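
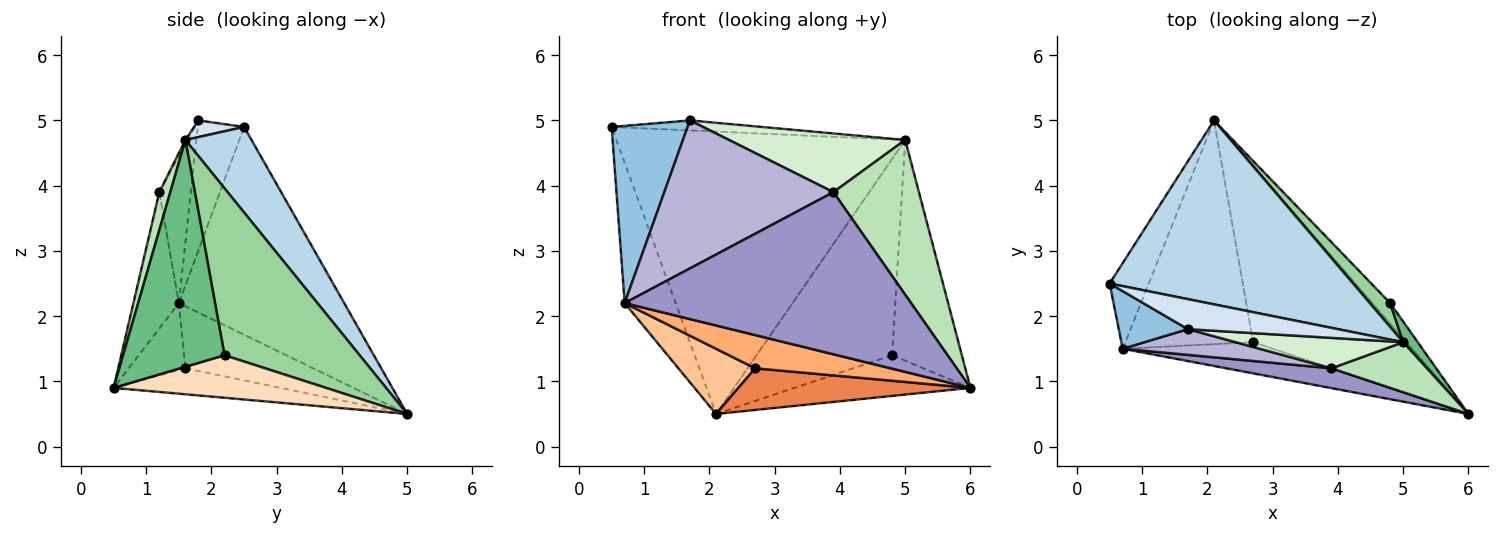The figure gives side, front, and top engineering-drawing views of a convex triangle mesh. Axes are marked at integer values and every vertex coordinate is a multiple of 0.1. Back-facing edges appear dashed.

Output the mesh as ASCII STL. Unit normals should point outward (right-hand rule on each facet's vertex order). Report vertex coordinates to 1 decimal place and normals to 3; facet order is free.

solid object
 facet normal -0.940 0.290 -0.177
  outer loop
   vertex 0.7 1.5 2.2
   vertex 0.5 2.5 4.9
   vertex 2.1 5.0 0.5
  endloop
 endfacet
 facet normal -0.502 -0.822 0.267
  outer loop
   vertex 0.7 1.5 2.2
   vertex 1.7 1.8 5.0
   vertex 0.5 2.5 4.9
  endloop
 endfacet
 facet normal 0.188 0.823 0.536
  outer loop
   vertex 5.0 1.6 4.7
   vertex 2.1 5.0 0.5
   vertex 0.5 2.5 4.9
  endloop
 endfacet
 facet normal 0.105 0.314 0.943
  outer loop
   vertex 5.0 1.6 4.7
   vertex 0.5 2.5 4.9
   vertex 1.7 1.8 5.0
  endloop
 endfacet
 facet normal -0.163 -0.226 -0.960
  outer loop
   vertex 2.7 1.6 1.2
   vertex 2.1 5.0 0.5
   vertex 6.0 0.5 0.9
  endloop
 endfacet
 facet normal -0.292 -0.698 -0.654
  outer loop
   vertex 2.7 1.6 1.2
   vertex 6.0 0.5 0.9
   vertex 0.7 1.5 2.2
  endloop
 endfacet
 facet normal -0.422 -0.254 -0.870
  outer loop
   vertex 2.7 1.6 1.2
   vertex 0.7 1.5 2.2
   vertex 2.1 5.0 0.5
  endloop
 endfacet
 facet normal 0.732 0.607 -0.307
  outer loop
   vertex 4.8 2.2 1.4
   vertex 6.0 0.5 0.9
   vertex 2.1 5.0 0.5
  endloop
 endfacet
 facet normal 0.823 0.565 0.053
  outer loop
   vertex 4.8 2.2 1.4
   vertex 5.0 1.6 4.7
   vertex 6.0 0.5 0.9
  endloop
 endfacet
 facet normal 0.703 0.706 0.086
  outer loop
   vertex 4.8 2.2 1.4
   vertex 2.1 5.0 0.5
   vertex 5.0 1.6 4.7
  endloop
 endfacet
 facet normal 0.121 -0.944 0.305
  outer loop
   vertex 3.9 1.2 3.9
   vertex 6.0 0.5 0.9
   vertex 5.0 1.6 4.7
  endloop
 endfacet
 facet normal -0.012 -0.888 0.460
  outer loop
   vertex 3.9 1.2 3.9
   vertex 5.0 1.6 4.7
   vertex 1.7 1.8 5.0
  endloop
 endfacet
 facet normal -0.156 -0.981 0.120
  outer loop
   vertex 3.9 1.2 3.9
   vertex 0.7 1.5 2.2
   vertex 6.0 0.5 0.9
  endloop
 endfacet
 facet normal -0.180 -0.969 0.168
  outer loop
   vertex 3.9 1.2 3.9
   vertex 1.7 1.8 5.0
   vertex 0.7 1.5 2.2
  endloop
 endfacet
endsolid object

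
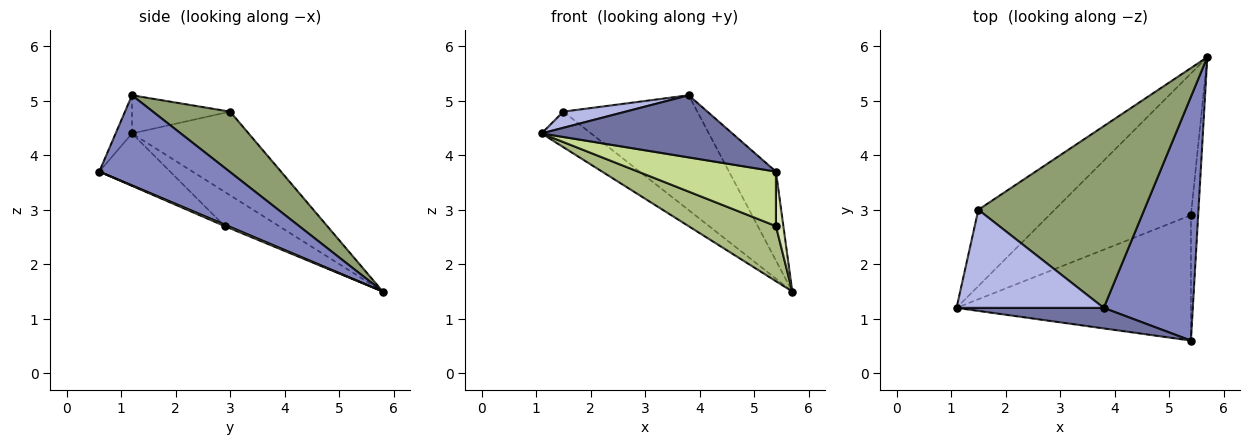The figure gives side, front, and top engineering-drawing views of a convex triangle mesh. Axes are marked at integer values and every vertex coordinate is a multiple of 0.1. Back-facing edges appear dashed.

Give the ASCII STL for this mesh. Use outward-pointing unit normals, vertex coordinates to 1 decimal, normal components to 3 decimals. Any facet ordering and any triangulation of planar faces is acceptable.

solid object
 facet normal -0.081 -0.946 0.313
  outer loop
   vertex 3.8 1.2 5.1
   vertex 1.1 1.2 4.4
   vertex 5.4 0.6 3.7
  endloop
 endfacet
 facet normal 0.689 0.248 0.681
  outer loop
   vertex 3.8 1.2 5.1
   vertex 5.4 0.6 3.7
   vertex 5.7 5.8 1.5
  endloop
 endfacet
 facet normal -0.705 0.300 -0.643
  outer loop
   vertex 1.5 3.0 4.8
   vertex 5.7 5.8 1.5
   vertex 1.1 1.2 4.4
  endloop
 endfacet
 facet normal -0.248 -0.157 0.956
  outer loop
   vertex 1.5 3.0 4.8
   vertex 1.1 1.2 4.4
   vertex 3.8 1.2 5.1
  endloop
 endfacet
 facet normal 0.294 0.511 0.808
  outer loop
   vertex 1.5 3.0 4.8
   vertex 3.8 1.2 5.1
   vertex 5.7 5.8 1.5
  endloop
 endfacet
 facet normal -0.220 -0.354 -0.909
  outer loop
   vertex 5.4 2.9 2.7
   vertex 1.1 1.2 4.4
   vertex 5.7 5.8 1.5
  endloop
 endfacet
 facet normal -0.201 -0.391 -0.898
  outer loop
   vertex 5.4 2.9 2.7
   vertex 5.4 0.6 3.7
   vertex 1.1 1.2 4.4
  endloop
 endfacet
 facet normal 0.183 -0.392 -0.902
  outer loop
   vertex 5.4 2.9 2.7
   vertex 5.7 5.8 1.5
   vertex 5.4 0.6 3.7
  endloop
 endfacet
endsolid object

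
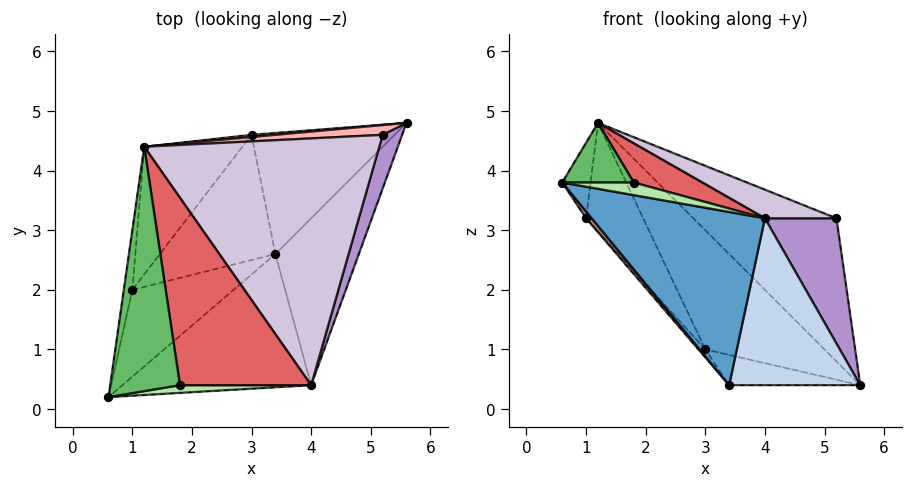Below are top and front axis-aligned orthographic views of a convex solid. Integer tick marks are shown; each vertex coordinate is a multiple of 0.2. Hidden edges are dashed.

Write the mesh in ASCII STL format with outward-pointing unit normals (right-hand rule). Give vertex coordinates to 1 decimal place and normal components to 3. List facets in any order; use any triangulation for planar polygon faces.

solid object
 facet normal -0.061 -0.791 -0.609
  outer loop
   vertex 4.0 0.4 3.2
   vertex 0.6 0.2 3.8
   vertex 3.4 2.6 0.4
  endloop
 endfacet
 facet normal 0.577 -0.577 -0.577
  outer loop
   vertex 4.0 0.4 3.2
   vertex 3.4 2.6 0.4
   vertex 5.6 4.8 0.4
  endloop
 endfacet
 facet normal -0.073 0.997 0.018
  outer loop
   vertex 3.0 4.6 1.0
   vertex 1.2 4.4 4.8
   vertex 5.6 4.8 0.4
  endloop
 endfacet
 facet normal -0.236 0.236 -0.943
  outer loop
   vertex 3.0 4.6 1.0
   vertex 5.6 4.8 0.4
   vertex 3.4 2.6 0.4
  endloop
 endfacet
 facet normal 0.039 -0.237 0.971
  outer loop
   vertex 1.8 0.4 3.8
   vertex 1.2 4.4 4.8
   vertex 0.6 0.2 3.8
  endloop
 endfacet
 facet normal 0.141 -0.845 0.516
  outer loop
   vertex 1.8 0.4 3.8
   vertex 0.6 0.2 3.8
   vertex 4.0 0.4 3.2
  endloop
 endfacet
 facet normal 0.258 -0.198 0.946
  outer loop
   vertex 1.8 0.4 3.8
   vertex 4.0 0.4 3.2
   vertex 1.2 4.4 4.8
  endloop
 endfacet
 facet normal -0.023 0.997 0.068
  outer loop
   vertex 5.2 4.6 3.2
   vertex 5.6 4.8 0.4
   vertex 1.2 4.4 4.8
  endloop
 endfacet
 facet normal 0.955 -0.273 0.117
  outer loop
   vertex 5.2 4.6 3.2
   vertex 4.0 0.4 3.2
   vertex 5.6 4.8 0.4
  endloop
 endfacet
 facet normal 0.374 -0.107 0.921
  outer loop
   vertex 5.2 4.6 3.2
   vertex 1.2 4.4 4.8
   vertex 4.0 0.4 3.2
  endloop
 endfacet
 facet normal -0.753 -0.051 -0.656
  outer loop
   vertex 1.0 2.0 3.2
   vertex 3.4 2.6 0.4
   vertex 0.6 0.2 3.8
  endloop
 endfacet
 facet normal -0.763 0.041 -0.645
  outer loop
   vertex 1.0 2.0 3.2
   vertex 3.0 4.6 1.0
   vertex 3.4 2.6 0.4
  endloop
 endfacet
 facet normal -0.976 0.172 -0.136
  outer loop
   vertex 1.0 2.0 3.2
   vertex 0.6 0.2 3.8
   vertex 1.2 4.4 4.8
  endloop
 endfacet
 facet normal -0.859 0.331 -0.390
  outer loop
   vertex 1.0 2.0 3.2
   vertex 1.2 4.4 4.8
   vertex 3.0 4.6 1.0
  endloop
 endfacet
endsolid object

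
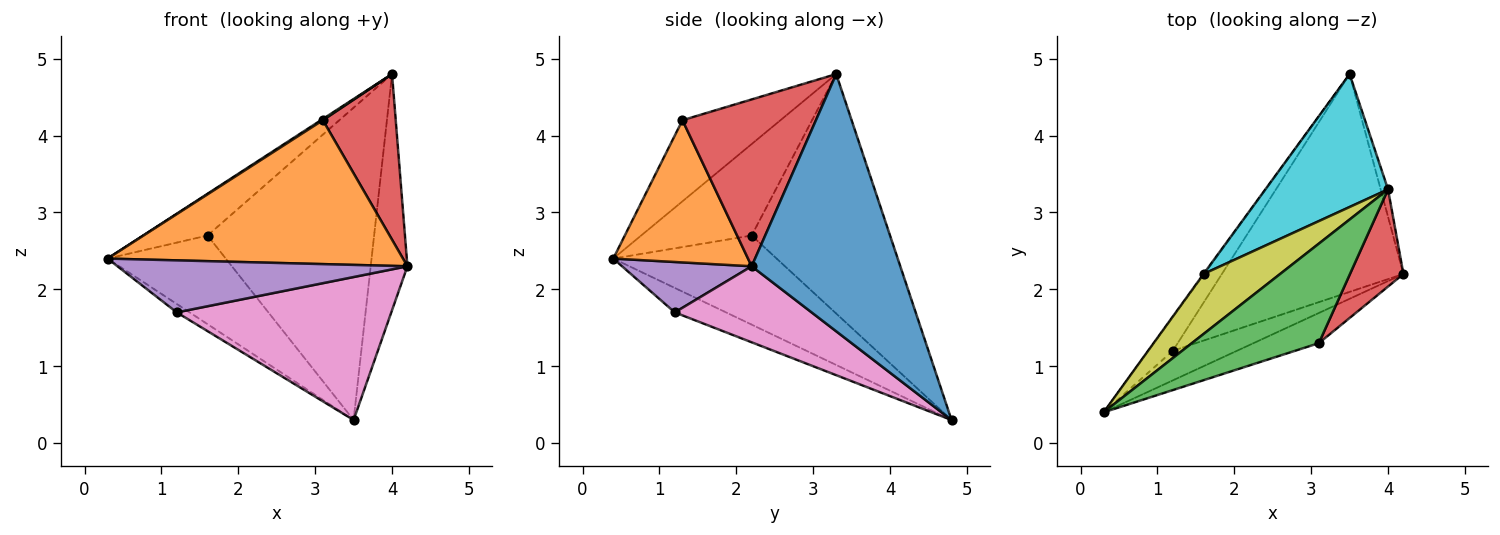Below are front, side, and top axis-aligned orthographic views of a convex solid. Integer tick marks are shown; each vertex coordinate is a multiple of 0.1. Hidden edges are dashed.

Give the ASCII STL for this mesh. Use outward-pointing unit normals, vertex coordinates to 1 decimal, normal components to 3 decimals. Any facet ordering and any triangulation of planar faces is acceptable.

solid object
 facet normal 0.970 0.240 -0.028
  outer loop
   vertex 4.0 3.3 4.8
   vertex 4.2 2.2 2.3
   vertex 3.5 4.8 0.3
  endloop
 endfacet
 facet normal 0.408 -0.894 -0.187
  outer loop
   vertex 3.1 1.3 4.2
   vertex 0.3 0.4 2.4
   vertex 4.2 2.2 2.3
  endloop
 endfacet
 facet normal -0.538 -0.011 0.843
  outer loop
   vertex 3.1 1.3 4.2
   vertex 4.0 3.3 4.8
   vertex 0.3 0.4 2.4
  endloop
 endfacet
 facet normal 0.845 -0.461 0.271
  outer loop
   vertex 3.1 1.3 4.2
   vertex 4.2 2.2 2.3
   vertex 4.0 3.3 4.8
  endloop
 endfacet
 facet normal 0.362 -0.810 -0.460
  outer loop
   vertex 1.2 1.2 1.7
   vertex 4.2 2.2 2.3
   vertex 0.3 0.4 2.4
  endloop
 endfacet
 facet normal -0.696 0.174 -0.696
  outer loop
   vertex 1.2 1.2 1.7
   vertex 0.3 0.4 2.4
   vertex 3.5 4.8 0.3
  endloop
 endfacet
 facet normal 0.330 -0.518 -0.789
  outer loop
   vertex 1.2 1.2 1.7
   vertex 3.5 4.8 0.3
   vertex 4.2 2.2 2.3
  endloop
 endfacet
 facet normal -0.810 0.586 -0.006
  outer loop
   vertex 1.6 2.2 2.7
   vertex 3.5 4.8 0.3
   vertex 0.3 0.4 2.4
  endloop
 endfacet
 facet normal -0.700 0.408 0.586
  outer loop
   vertex 1.6 2.2 2.7
   vertex 0.3 0.4 2.4
   vertex 4.0 3.3 4.8
  endloop
 endfacet
 facet normal -0.607 0.731 0.311
  outer loop
   vertex 1.6 2.2 2.7
   vertex 4.0 3.3 4.8
   vertex 3.5 4.8 0.3
  endloop
 endfacet
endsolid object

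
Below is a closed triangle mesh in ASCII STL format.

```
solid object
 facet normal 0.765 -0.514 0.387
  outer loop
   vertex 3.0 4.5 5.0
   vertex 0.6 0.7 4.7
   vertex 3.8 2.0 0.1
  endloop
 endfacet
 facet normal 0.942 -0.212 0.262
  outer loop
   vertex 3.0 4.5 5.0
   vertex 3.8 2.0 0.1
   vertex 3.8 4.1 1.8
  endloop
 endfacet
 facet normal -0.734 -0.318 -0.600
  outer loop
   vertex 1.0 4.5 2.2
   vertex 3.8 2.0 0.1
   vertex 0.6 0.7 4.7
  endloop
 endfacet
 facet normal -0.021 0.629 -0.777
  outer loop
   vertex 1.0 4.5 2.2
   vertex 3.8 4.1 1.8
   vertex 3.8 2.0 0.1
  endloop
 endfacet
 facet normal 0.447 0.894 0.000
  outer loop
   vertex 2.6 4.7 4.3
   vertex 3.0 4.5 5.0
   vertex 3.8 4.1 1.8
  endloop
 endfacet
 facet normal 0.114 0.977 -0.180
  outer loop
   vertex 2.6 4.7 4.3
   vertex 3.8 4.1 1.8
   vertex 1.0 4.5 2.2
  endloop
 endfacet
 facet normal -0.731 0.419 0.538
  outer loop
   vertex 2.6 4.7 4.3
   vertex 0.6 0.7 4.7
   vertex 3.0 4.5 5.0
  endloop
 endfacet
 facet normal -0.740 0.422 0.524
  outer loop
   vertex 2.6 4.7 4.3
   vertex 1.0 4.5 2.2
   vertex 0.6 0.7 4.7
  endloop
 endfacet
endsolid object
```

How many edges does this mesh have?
12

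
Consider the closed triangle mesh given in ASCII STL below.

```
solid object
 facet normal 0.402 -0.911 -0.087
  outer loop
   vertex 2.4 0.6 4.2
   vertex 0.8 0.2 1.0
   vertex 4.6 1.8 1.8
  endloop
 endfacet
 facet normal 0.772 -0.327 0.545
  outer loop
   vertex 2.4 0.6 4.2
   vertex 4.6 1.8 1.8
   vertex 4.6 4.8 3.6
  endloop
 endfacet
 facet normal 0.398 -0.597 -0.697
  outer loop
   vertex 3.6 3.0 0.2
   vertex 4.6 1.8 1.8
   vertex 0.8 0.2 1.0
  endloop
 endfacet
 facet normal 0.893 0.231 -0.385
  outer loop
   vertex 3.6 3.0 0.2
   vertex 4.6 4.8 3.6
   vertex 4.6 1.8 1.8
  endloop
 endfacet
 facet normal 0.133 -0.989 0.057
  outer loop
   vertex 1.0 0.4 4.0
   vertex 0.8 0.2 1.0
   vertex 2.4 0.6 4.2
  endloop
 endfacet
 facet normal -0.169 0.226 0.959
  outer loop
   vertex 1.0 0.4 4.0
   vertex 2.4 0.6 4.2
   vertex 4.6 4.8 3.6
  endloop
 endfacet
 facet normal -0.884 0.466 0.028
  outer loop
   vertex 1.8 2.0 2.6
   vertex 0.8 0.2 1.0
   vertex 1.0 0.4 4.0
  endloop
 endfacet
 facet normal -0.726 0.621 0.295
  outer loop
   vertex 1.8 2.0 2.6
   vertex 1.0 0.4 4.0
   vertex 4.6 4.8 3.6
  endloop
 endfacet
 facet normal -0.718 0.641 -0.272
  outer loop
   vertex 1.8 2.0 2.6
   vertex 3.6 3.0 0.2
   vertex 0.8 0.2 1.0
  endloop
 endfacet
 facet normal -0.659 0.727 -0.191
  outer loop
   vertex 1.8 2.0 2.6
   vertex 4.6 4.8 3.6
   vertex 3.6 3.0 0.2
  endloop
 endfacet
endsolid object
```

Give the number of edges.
15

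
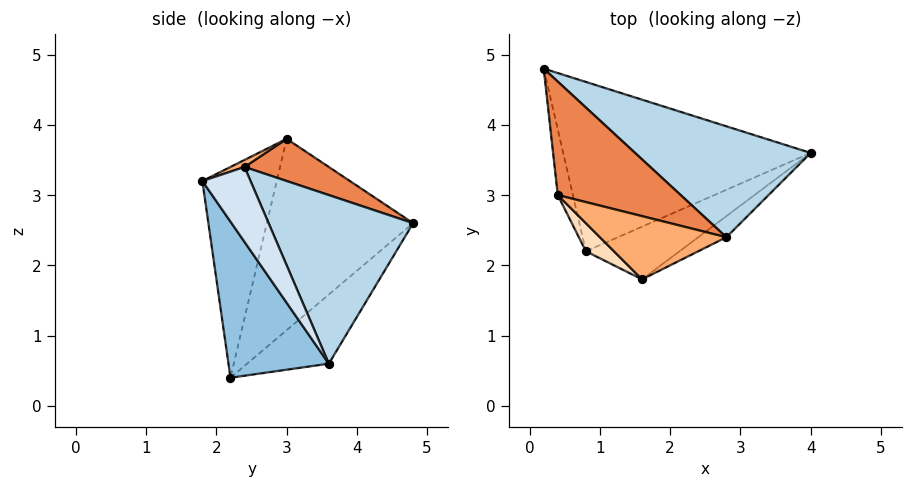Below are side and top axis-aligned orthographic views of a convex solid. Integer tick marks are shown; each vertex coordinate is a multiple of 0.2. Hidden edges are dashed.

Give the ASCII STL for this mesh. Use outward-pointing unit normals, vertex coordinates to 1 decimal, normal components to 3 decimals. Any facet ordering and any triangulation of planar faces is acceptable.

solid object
 facet normal -0.215 0.601 -0.769
  outer loop
   vertex 0.8 2.2 0.4
   vertex 0.2 4.8 2.6
   vertex 4.0 3.6 0.6
  endloop
 endfacet
 facet normal 0.402 -0.884 -0.241
  outer loop
   vertex 0.8 2.2 0.4
   vertex 4.0 3.6 0.6
   vertex 1.6 1.8 3.2
  endloop
 endfacet
 facet normal 0.492 0.704 0.512
  outer loop
   vertex 2.8 2.4 3.4
   vertex 4.0 3.6 0.6
   vertex 0.2 4.8 2.6
  endloop
 endfacet
 facet normal 0.463 -0.869 -0.174
  outer loop
   vertex 2.8 2.4 3.4
   vertex 1.6 1.8 3.2
   vertex 4.0 3.6 0.6
  endloop
 endfacet
 facet normal 0.270 0.555 0.787
  outer loop
   vertex 0.4 3.0 3.8
   vertex 2.8 2.4 3.4
   vertex 0.2 4.8 2.6
  endloop
 endfacet
 facet normal 0.051 -0.406 0.913
  outer loop
   vertex 0.4 3.0 3.8
   vertex 1.6 1.8 3.2
   vertex 2.8 2.4 3.4
  endloop
 endfacet
 facet normal -0.984 -0.161 -0.078
  outer loop
   vertex 0.4 3.0 3.8
   vertex 0.2 4.8 2.6
   vertex 0.8 2.2 0.4
  endloop
 endfacet
 facet normal -0.681 -0.727 0.091
  outer loop
   vertex 0.4 3.0 3.8
   vertex 0.8 2.2 0.4
   vertex 1.6 1.8 3.2
  endloop
 endfacet
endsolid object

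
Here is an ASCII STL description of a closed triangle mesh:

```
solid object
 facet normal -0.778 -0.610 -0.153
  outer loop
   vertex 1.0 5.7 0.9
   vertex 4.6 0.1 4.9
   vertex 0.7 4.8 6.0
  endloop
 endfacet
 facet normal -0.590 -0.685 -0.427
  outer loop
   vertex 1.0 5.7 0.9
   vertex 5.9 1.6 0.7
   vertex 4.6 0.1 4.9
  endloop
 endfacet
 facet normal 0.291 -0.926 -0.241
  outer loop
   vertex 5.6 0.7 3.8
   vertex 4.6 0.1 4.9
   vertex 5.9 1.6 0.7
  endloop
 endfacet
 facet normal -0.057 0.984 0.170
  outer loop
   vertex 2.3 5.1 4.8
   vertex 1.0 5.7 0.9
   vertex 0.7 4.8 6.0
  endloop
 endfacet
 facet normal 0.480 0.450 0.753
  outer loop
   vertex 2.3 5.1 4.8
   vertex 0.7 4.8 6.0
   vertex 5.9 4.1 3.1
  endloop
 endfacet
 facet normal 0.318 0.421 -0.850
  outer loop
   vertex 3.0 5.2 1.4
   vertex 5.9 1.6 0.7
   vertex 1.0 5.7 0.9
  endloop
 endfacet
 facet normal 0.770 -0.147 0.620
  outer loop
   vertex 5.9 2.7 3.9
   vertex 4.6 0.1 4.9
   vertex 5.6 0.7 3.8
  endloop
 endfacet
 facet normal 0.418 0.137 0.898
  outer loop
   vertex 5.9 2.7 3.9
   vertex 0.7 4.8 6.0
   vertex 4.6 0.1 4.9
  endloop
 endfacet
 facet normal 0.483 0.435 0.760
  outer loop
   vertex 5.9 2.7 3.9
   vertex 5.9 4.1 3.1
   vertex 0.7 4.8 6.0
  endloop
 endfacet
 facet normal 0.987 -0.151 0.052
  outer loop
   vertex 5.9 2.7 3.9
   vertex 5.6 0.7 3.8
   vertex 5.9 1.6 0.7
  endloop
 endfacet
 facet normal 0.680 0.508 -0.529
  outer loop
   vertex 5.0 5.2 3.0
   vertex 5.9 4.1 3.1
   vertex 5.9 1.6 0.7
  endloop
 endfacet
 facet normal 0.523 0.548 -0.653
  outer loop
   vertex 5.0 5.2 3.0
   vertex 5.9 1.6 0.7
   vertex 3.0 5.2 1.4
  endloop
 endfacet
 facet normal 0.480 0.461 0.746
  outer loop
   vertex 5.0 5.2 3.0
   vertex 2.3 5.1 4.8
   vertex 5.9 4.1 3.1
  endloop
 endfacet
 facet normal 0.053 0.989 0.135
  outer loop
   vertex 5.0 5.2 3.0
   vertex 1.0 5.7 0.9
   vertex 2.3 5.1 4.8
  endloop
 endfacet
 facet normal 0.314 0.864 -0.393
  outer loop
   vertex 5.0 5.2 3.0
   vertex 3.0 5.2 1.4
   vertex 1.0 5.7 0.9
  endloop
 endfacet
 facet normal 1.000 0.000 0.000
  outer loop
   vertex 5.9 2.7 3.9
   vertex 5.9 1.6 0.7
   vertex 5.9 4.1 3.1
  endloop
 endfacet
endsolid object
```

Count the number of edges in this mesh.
24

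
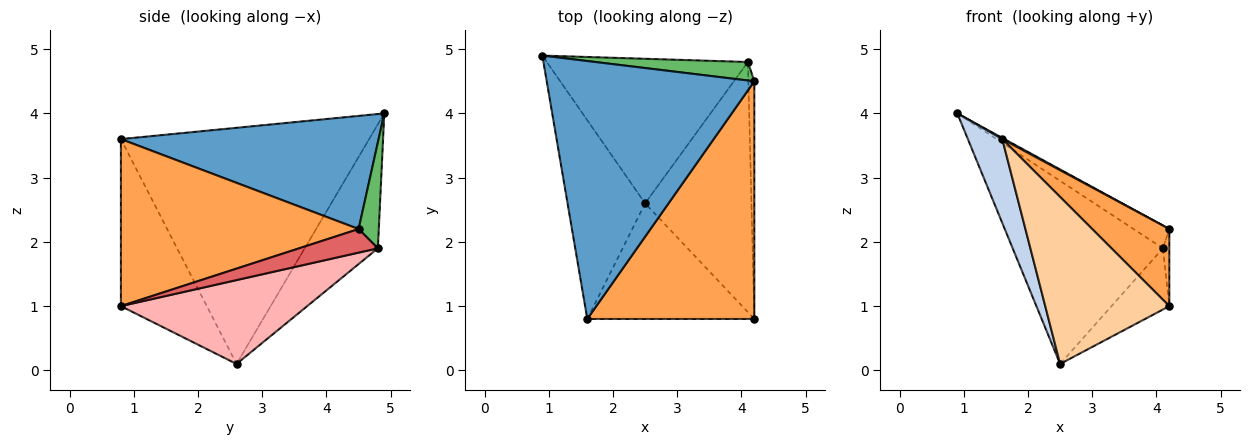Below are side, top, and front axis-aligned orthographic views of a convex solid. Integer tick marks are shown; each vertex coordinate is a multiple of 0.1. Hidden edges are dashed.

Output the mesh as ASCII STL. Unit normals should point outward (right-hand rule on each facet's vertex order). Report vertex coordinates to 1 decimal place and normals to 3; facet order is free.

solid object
 facet normal 0.478 -0.004 0.878
  outer loop
   vertex 1.6 0.8 3.6
   vertex 4.2 4.5 2.2
   vertex 0.9 4.9 4.0
  endloop
 endfacet
 facet normal -0.942 -0.131 -0.309
  outer loop
   vertex 2.5 2.6 0.1
   vertex 1.6 0.8 3.6
   vertex 0.9 4.9 4.0
  endloop
 endfacet
 facet normal 0.689 -0.224 0.689
  outer loop
   vertex 4.2 0.8 1.0
   vertex 4.2 4.5 2.2
   vertex 1.6 0.8 3.6
  endloop
 endfacet
 facet normal -0.495 -0.715 -0.495
  outer loop
   vertex 4.2 0.8 1.0
   vertex 1.6 0.8 3.6
   vertex 2.5 2.6 0.1
  endloop
 endfacet
 facet normal 0.401 0.711 0.577
  outer loop
   vertex 4.1 4.8 1.9
   vertex 0.9 4.9 4.0
   vertex 4.2 4.5 2.2
  endloop
 endfacet
 facet normal -0.357 0.733 -0.579
  outer loop
   vertex 4.1 4.8 1.9
   vertex 2.5 2.6 0.1
   vertex 0.9 4.9 4.0
  endloop
 endfacet
 facet normal 0.967 0.079 -0.243
  outer loop
   vertex 4.1 4.8 1.9
   vertex 4.2 4.5 2.2
   vertex 4.2 0.8 1.0
  endloop
 endfacet
 facet normal 0.608 0.189 -0.771
  outer loop
   vertex 4.1 4.8 1.9
   vertex 4.2 0.8 1.0
   vertex 2.5 2.6 0.1
  endloop
 endfacet
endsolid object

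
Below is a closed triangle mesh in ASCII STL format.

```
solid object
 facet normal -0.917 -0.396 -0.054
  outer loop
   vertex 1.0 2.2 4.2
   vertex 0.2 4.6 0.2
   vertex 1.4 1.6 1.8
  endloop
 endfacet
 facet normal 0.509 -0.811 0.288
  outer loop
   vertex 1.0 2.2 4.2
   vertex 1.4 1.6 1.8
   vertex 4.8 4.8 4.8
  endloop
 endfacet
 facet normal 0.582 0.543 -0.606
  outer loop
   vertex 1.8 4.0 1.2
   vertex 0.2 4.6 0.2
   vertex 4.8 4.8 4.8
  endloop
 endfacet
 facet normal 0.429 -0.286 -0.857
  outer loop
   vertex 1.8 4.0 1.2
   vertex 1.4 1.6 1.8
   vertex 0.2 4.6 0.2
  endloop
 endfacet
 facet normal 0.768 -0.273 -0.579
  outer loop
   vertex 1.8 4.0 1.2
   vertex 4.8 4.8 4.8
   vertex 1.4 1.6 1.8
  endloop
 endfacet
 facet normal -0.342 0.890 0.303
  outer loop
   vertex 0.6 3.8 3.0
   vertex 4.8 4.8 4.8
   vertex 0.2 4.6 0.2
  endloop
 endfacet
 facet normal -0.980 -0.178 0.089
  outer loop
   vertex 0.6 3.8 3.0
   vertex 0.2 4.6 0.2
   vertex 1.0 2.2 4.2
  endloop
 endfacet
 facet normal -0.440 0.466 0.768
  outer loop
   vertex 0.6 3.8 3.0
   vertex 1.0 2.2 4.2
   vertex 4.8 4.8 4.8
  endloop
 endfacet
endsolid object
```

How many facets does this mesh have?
8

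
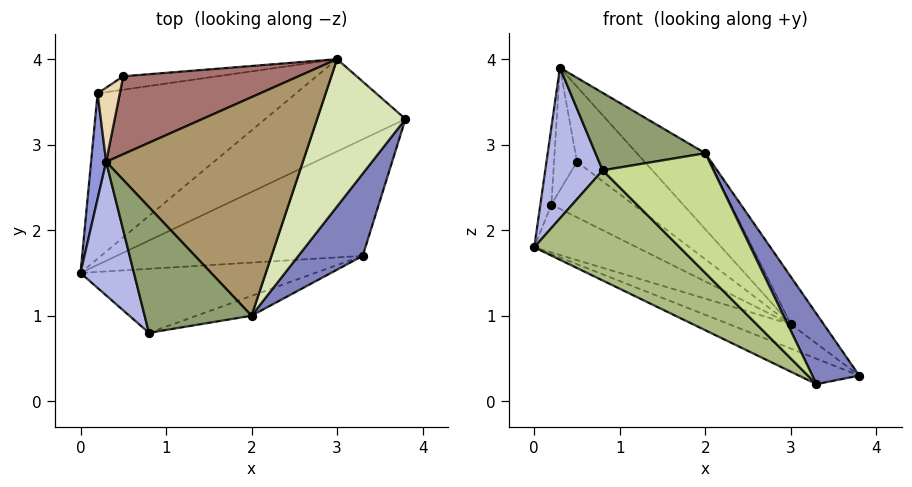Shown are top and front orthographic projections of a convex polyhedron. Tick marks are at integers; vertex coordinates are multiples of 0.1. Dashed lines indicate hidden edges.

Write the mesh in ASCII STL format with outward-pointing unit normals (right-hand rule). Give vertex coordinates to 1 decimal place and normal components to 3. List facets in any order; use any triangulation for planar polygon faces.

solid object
 facet normal -0.438 0.192 -0.879
  outer loop
   vertex 3.3 1.7 0.2
   vertex 0.0 1.5 1.8
   vertex 3.8 3.3 0.3
  endloop
 endfacet
 facet normal 0.888 -0.299 0.350
  outer loop
   vertex 2.0 1.0 2.9
   vertex 3.3 1.7 0.2
   vertex 3.8 3.3 0.3
  endloop
 endfacet
 facet normal -0.993 0.071 0.098
  outer loop
   vertex 0.2 3.6 2.3
   vertex 0.0 1.5 1.8
   vertex 0.3 2.8 3.9
  endloop
 endfacet
 facet normal -0.814 -0.435 0.385
  outer loop
   vertex 0.8 0.8 2.7
   vertex 0.3 2.8 3.9
   vertex 0.0 1.5 1.8
  endloop
 endfacet
 facet normal -0.054 -0.524 0.850
  outer loop
   vertex 0.8 0.8 2.7
   vertex 2.0 1.0 2.9
   vertex 0.3 2.8 3.9
  endloop
 endfacet
 facet normal -0.188 -0.849 -0.494
  outer loop
   vertex 0.8 0.8 2.7
   vertex 0.0 1.5 1.8
   vertex 3.3 1.7 0.2
  endloop
 endfacet
 facet normal 0.188 -0.969 -0.161
  outer loop
   vertex 0.8 0.8 2.7
   vertex 3.3 1.7 0.2
   vertex 2.0 1.0 2.9
  endloop
 endfacet
 facet normal 0.701 0.219 0.679
  outer loop
   vertex 3.0 4.0 0.9
   vertex 2.0 1.0 2.9
   vertex 3.8 3.3 0.3
  endloop
 endfacet
 facet normal 0.670 0.244 0.701
  outer loop
   vertex 3.0 4.0 0.9
   vertex 0.3 2.8 3.9
   vertex 2.0 1.0 2.9
  endloop
 endfacet
 facet normal -0.449 0.228 -0.864
  outer loop
   vertex 3.0 4.0 0.9
   vertex 3.8 3.3 0.3
   vertex 0.0 1.5 1.8
  endloop
 endfacet
 facet normal -0.461 0.247 -0.852
  outer loop
   vertex 3.0 4.0 0.9
   vertex 0.0 1.5 1.8
   vertex 0.2 3.6 2.3
  endloop
 endfacet
 facet normal -0.820 0.490 0.296
  outer loop
   vertex 0.5 3.8 2.8
   vertex 0.2 3.6 2.3
   vertex 0.3 2.8 3.9
  endloop
 endfacet
 facet normal 0.441 0.623 0.646
  outer loop
   vertex 0.5 3.8 2.8
   vertex 0.3 2.8 3.9
   vertex 3.0 4.0 0.9
  endloop
 endfacet
 facet normal -0.248 0.942 -0.228
  outer loop
   vertex 0.5 3.8 2.8
   vertex 3.0 4.0 0.9
   vertex 0.2 3.6 2.3
  endloop
 endfacet
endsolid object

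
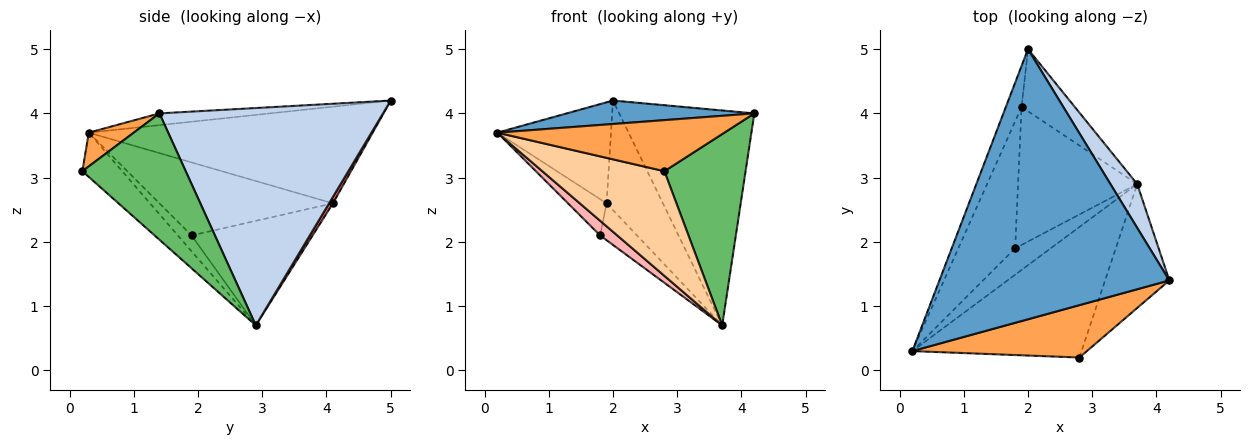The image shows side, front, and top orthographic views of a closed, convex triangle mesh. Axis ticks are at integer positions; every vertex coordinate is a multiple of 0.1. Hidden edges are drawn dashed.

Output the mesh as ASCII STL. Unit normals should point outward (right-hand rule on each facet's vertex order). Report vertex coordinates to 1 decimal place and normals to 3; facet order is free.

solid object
 facet normal -0.051 -0.086 0.995
  outer loop
   vertex 2.0 5.0 4.2
   vertex 0.2 0.3 3.7
   vertex 4.2 1.4 4.0
  endloop
 endfacet
 facet normal 0.851 0.514 0.105
  outer loop
   vertex 3.7 2.9 0.7
   vertex 2.0 5.0 4.2
   vertex 4.2 1.4 4.0
  endloop
 endfacet
 facet normal 0.137 -0.692 0.709
  outer loop
   vertex 2.8 0.2 3.1
   vertex 4.2 1.4 4.0
   vertex 0.2 0.3 3.7
  endloop
 endfacet
 facet normal -0.200 -0.613 -0.764
  outer loop
   vertex 2.8 0.2 3.1
   vertex 0.2 0.3 3.7
   vertex 3.7 2.9 0.7
  endloop
 endfacet
 facet normal 0.730 -0.573 -0.371
  outer loop
   vertex 2.8 0.2 3.1
   vertex 3.7 2.9 0.7
   vertex 4.2 1.4 4.0
  endloop
 endfacet
 facet normal -0.918 0.367 -0.149
  outer loop
   vertex 1.9 4.1 2.6
   vertex 0.2 0.3 3.7
   vertex 2.0 5.0 4.2
  endloop
 endfacet
 facet normal 0.059 0.868 -0.492
  outer loop
   vertex 1.9 4.1 2.6
   vertex 2.0 5.0 4.2
   vertex 3.7 2.9 0.7
  endloop
 endfacet
 facet normal -0.362 -0.453 -0.815
  outer loop
   vertex 1.8 1.9 2.1
   vertex 3.7 2.9 0.7
   vertex 0.2 0.3 3.7
  endloop
 endfacet
 facet normal -0.777 0.173 -0.605
  outer loop
   vertex 1.8 1.9 2.1
   vertex 0.2 0.3 3.7
   vertex 1.9 4.1 2.6
  endloop
 endfacet
 facet normal -0.647 0.197 -0.737
  outer loop
   vertex 1.8 1.9 2.1
   vertex 1.9 4.1 2.6
   vertex 3.7 2.9 0.7
  endloop
 endfacet
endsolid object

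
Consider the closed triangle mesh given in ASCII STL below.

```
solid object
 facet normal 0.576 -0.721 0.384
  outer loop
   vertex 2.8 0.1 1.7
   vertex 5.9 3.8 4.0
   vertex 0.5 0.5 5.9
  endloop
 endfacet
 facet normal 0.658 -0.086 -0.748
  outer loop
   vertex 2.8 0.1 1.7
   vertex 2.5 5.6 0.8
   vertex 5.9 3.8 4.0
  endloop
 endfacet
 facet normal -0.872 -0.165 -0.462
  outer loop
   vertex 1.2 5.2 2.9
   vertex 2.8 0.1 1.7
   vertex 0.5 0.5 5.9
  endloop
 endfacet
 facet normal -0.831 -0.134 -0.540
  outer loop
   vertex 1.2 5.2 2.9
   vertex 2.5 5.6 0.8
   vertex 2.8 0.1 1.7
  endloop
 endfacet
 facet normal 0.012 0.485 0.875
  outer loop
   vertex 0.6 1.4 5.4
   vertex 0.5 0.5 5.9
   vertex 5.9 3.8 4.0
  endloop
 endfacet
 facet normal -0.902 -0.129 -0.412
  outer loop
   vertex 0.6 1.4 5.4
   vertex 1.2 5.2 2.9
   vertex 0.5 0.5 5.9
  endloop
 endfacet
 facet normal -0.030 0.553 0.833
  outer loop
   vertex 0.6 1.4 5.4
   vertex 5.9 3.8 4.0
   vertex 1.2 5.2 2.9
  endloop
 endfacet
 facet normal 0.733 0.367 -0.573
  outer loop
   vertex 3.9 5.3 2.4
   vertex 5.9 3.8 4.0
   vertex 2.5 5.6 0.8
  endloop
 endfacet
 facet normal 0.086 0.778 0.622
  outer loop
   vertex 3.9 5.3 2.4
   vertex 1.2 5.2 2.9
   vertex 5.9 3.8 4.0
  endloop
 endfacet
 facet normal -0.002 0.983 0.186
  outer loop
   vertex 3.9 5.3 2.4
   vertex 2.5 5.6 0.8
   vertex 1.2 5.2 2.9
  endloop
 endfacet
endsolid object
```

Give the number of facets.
10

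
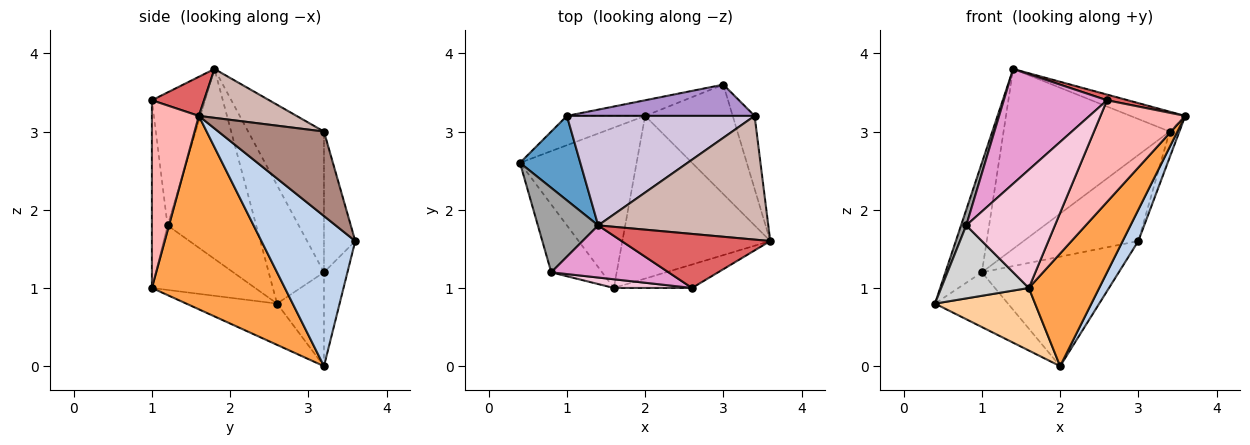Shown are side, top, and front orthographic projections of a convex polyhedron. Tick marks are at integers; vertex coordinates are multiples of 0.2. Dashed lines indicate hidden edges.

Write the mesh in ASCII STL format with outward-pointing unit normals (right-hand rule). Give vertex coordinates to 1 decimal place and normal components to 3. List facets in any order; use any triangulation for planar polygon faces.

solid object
 facet normal -0.768 0.507 0.391
  outer loop
   vertex 1.0 3.2 1.2
   vertex 0.4 2.6 0.8
   vertex 1.4 1.8 3.8
  endloop
 endfacet
 facet normal 0.855 -0.142 -0.499
  outer loop
   vertex 2.0 3.2 0.0
   vertex 3.0 3.6 1.6
   vertex 3.6 1.6 3.2
  endloop
 endfacet
 facet normal 0.732 -0.388 -0.560
  outer loop
   vertex 2.0 3.2 0.0
   vertex 3.6 1.6 3.2
   vertex 1.6 1.0 1.0
  endloop
 endfacet
 facet normal -0.313 -0.345 -0.885
  outer loop
   vertex 2.0 3.2 0.0
   vertex 1.6 1.0 1.0
   vertex 0.4 2.6 0.8
  endloop
 endfacet
 facet normal -0.493 0.767 -0.411
  outer loop
   vertex 2.0 3.2 0.0
   vertex 0.4 2.6 0.8
   vertex 1.0 3.2 1.2
  endloop
 endfacet
 facet normal -0.167 0.976 -0.139
  outer loop
   vertex 2.0 3.2 0.0
   vertex 1.0 3.2 1.2
   vertex 3.0 3.6 1.6
  endloop
 endfacet
 facet normal 0.253 -0.101 0.962
  outer loop
   vertex 2.6 1.0 3.4
   vertex 3.6 1.6 3.2
   vertex 1.4 1.8 3.8
  endloop
 endfacet
 facet normal 0.475 -0.857 -0.198
  outer loop
   vertex 2.6 1.0 3.4
   vertex 1.6 1.0 1.0
   vertex 3.6 1.6 3.2
  endloop
 endfacet
 facet normal -0.248 0.910 0.331
  outer loop
   vertex 3.4 3.2 3.0
   vertex 3.0 3.6 1.6
   vertex 1.0 3.2 1.2
  endloop
 endfacet
 facet normal -0.363 0.796 0.484
  outer loop
   vertex 3.4 3.2 3.0
   vertex 1.0 3.2 1.2
   vertex 1.4 1.8 3.8
  endloop
 endfacet
 facet normal 0.964 0.089 -0.250
  outer loop
   vertex 3.4 3.2 3.0
   vertex 3.6 1.6 3.2
   vertex 3.0 3.6 1.6
  endloop
 endfacet
 facet normal 0.273 0.153 0.950
  outer loop
   vertex 3.4 3.2 3.0
   vertex 1.4 1.8 3.8
   vertex 3.6 1.6 3.2
  endloop
 endfacet
 facet normal -0.425 -0.824 0.375
  outer loop
   vertex 0.8 1.2 1.8
   vertex 2.6 1.0 3.4
   vertex 1.4 1.8 3.8
  endloop
 endfacet
 facet normal -0.173 -0.982 0.072
  outer loop
   vertex 0.8 1.2 1.8
   vertex 1.6 1.0 1.0
   vertex 2.6 1.0 3.4
  endloop
 endfacet
 facet normal -0.952 -0.056 0.302
  outer loop
   vertex 0.8 1.2 1.8
   vertex 1.4 1.8 3.8
   vertex 0.4 2.6 0.8
  endloop
 endfacet
 facet normal -0.654 -0.555 -0.515
  outer loop
   vertex 0.8 1.2 1.8
   vertex 0.4 2.6 0.8
   vertex 1.6 1.0 1.0
  endloop
 endfacet
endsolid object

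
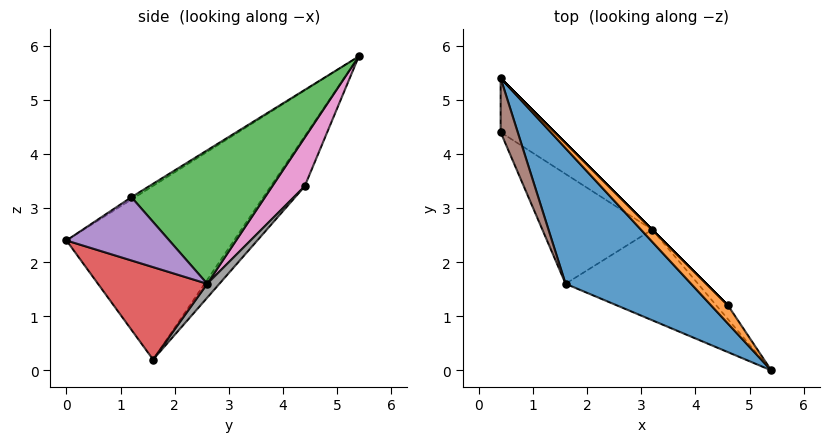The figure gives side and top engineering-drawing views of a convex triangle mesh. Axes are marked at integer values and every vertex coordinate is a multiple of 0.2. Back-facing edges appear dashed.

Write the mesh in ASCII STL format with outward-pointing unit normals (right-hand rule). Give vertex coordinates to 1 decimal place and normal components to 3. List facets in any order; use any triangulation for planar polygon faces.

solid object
 facet normal -0.540 -0.746 0.390
  outer loop
   vertex 1.6 1.6 0.2
   vertex 5.4 0.0 2.4
   vertex 0.4 5.4 5.8
  endloop
 endfacet
 facet normal -0.113 -0.602 0.790
  outer loop
   vertex 4.6 1.2 3.2
   vertex 0.4 5.4 5.8
   vertex 5.4 0.0 2.4
  endloop
 endfacet
 facet normal 0.707 0.707 0.000
  outer loop
   vertex 3.2 2.6 1.6
   vertex 0.4 5.4 5.8
   vertex 4.6 1.2 3.2
  endloop
 endfacet
 facet normal 0.558 0.226 -0.799
  outer loop
   vertex 3.2 2.6 1.6
   vertex 5.4 0.0 2.4
   vertex 1.6 1.6 0.2
  endloop
 endfacet
 facet normal 0.777 0.613 -0.143
  outer loop
   vertex 3.2 2.6 1.6
   vertex 4.6 1.2 3.2
   vertex 5.4 0.0 2.4
  endloop
 endfacet
 facet normal -0.748 -0.612 0.255
  outer loop
   vertex 0.4 4.4 3.4
   vertex 1.6 1.6 0.2
   vertex 0.4 5.4 5.8
  endloop
 endfacet
 facet normal 0.327 0.872 -0.363
  outer loop
   vertex 0.4 4.4 3.4
   vertex 0.4 5.4 5.8
   vertex 3.2 2.6 1.6
  endloop
 endfacet
 facet normal 0.081 0.765 -0.639
  outer loop
   vertex 0.4 4.4 3.4
   vertex 3.2 2.6 1.6
   vertex 1.6 1.6 0.2
  endloop
 endfacet
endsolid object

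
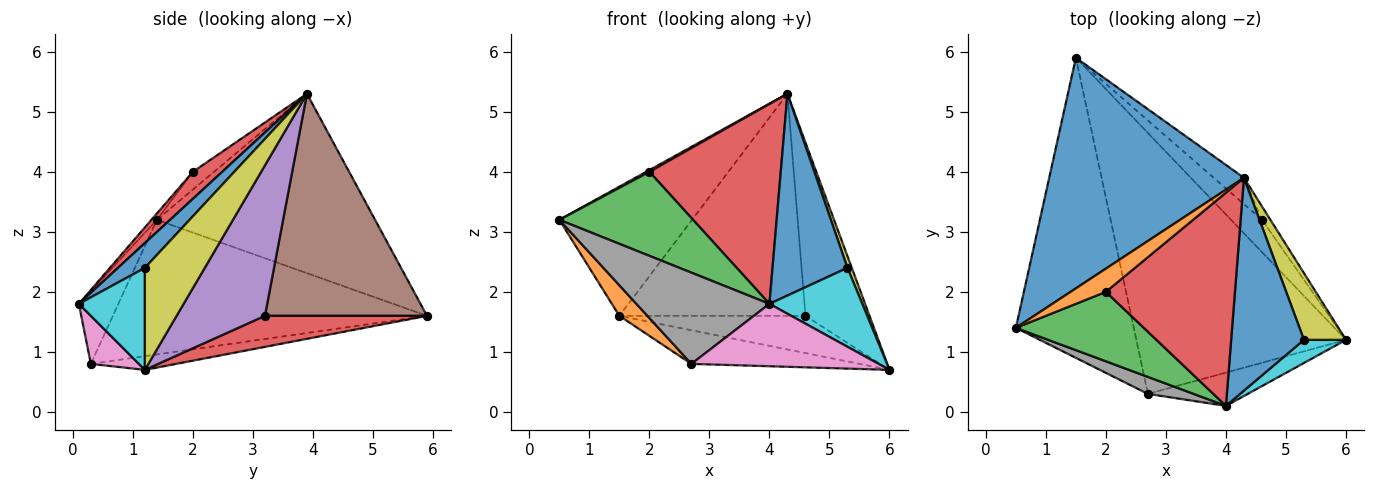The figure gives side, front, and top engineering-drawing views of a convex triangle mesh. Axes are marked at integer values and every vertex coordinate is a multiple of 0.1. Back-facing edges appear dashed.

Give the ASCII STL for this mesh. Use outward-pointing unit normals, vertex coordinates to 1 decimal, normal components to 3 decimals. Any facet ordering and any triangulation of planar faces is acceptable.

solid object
 facet normal -0.626 0.381 0.680
  outer loop
   vertex 4.3 3.9 5.3
   vertex 1.5 5.9 1.6
   vertex 0.5 1.4 3.2
  endloop
 endfacet
 facet normal -0.751 -0.067 -0.657
  outer loop
   vertex 2.7 0.3 0.8
   vertex 0.5 1.4 3.2
   vertex 1.5 5.9 1.6
  endloop
 endfacet
 facet normal -0.065 0.128 -0.990
  outer loop
   vertex 2.7 0.3 0.8
   vertex 1.5 5.9 1.6
   vertex 6.0 1.2 0.7
  endloop
 endfacet
 facet normal 0.550 0.631 -0.547
  outer loop
   vertex 4.6 3.2 1.6
   vertex 6.0 1.2 0.7
   vertex 1.5 5.9 1.6
  endloop
 endfacet
 facet normal 0.809 0.586 -0.045
  outer loop
   vertex 4.6 3.2 1.6
   vertex 4.3 3.9 5.3
   vertex 6.0 1.2 0.7
  endloop
 endfacet
 facet normal 0.654 0.751 -0.089
  outer loop
   vertex 4.6 3.2 1.6
   vertex 1.5 5.9 1.6
   vertex 4.3 3.9 5.3
  endloop
 endfacet
 facet normal 0.221 -0.861 -0.459
  outer loop
   vertex 4.0 0.1 1.8
   vertex 2.7 0.3 0.8
   vertex 6.0 1.2 0.7
  endloop
 endfacet
 facet normal -0.280 -0.944 0.176
  outer loop
   vertex 4.0 0.1 1.8
   vertex 0.5 1.4 3.2
   vertex 2.7 0.3 0.8
  endloop
 endfacet
 facet normal 0.923 -0.066 0.380
  outer loop
   vertex 5.3 1.2 2.4
   vertex 6.0 1.2 0.7
   vertex 4.3 3.9 5.3
  endloop
 endfacet
 facet normal 0.564 -0.793 0.232
  outer loop
   vertex 5.3 1.2 2.4
   vertex 4.0 0.1 1.8
   vertex 6.0 1.2 0.7
  endloop
 endfacet
 facet normal 0.240 -0.668 0.705
  outer loop
   vertex 5.3 1.2 2.4
   vertex 4.3 3.9 5.3
   vertex 4.0 0.1 1.8
  endloop
 endfacet
 facet normal -0.449 -0.067 0.891
  outer loop
   vertex 2.0 2.0 4.0
   vertex 4.3 3.9 5.3
   vertex 0.5 1.4 3.2
  endloop
 endfacet
 facet normal -0.031 -0.770 0.637
  outer loop
   vertex 2.0 2.0 4.0
   vertex 0.5 1.4 3.2
   vertex 4.0 0.1 1.8
  endloop
 endfacet
 facet normal 0.151 -0.676 0.721
  outer loop
   vertex 2.0 2.0 4.0
   vertex 4.0 0.1 1.8
   vertex 4.3 3.9 5.3
  endloop
 endfacet
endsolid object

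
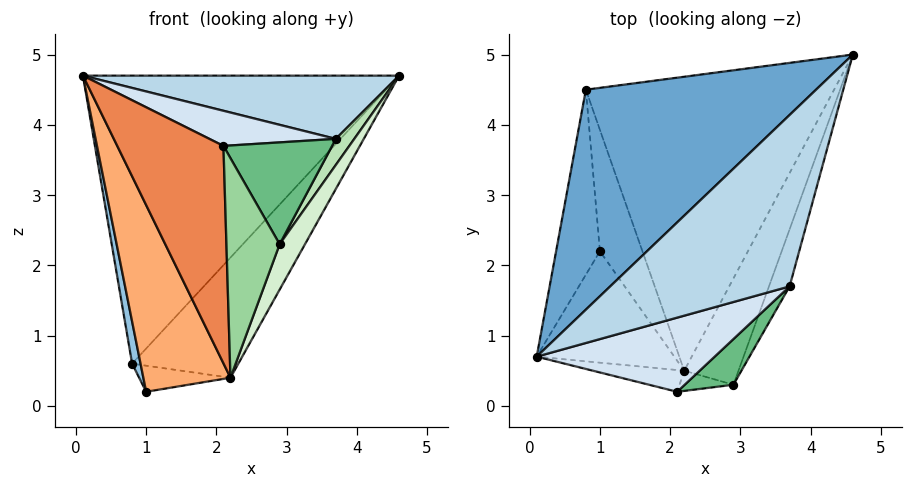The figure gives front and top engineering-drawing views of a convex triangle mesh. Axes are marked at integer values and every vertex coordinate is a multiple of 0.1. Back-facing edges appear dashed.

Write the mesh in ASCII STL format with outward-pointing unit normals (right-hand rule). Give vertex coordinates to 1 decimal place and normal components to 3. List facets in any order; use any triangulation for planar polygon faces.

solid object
 facet normal -0.605 0.633 0.483
  outer loop
   vertex 0.8 4.5 0.6
   vertex 0.1 0.7 4.7
   vertex 4.6 5.0 4.7
  endloop
 endfacet
 facet normal -0.976 -0.048 -0.211
  outer loop
   vertex 0.8 4.5 0.6
   vertex 1.0 2.2 0.2
   vertex 0.1 0.7 4.7
  endloop
 endfacet
 facet normal 0.314 -0.329 0.891
  outer loop
   vertex 3.7 1.7 3.8
   vertex 4.6 5.0 4.7
   vertex 0.1 0.7 4.7
  endloop
 endfacet
 facet normal 0.326 -0.405 0.854
  outer loop
   vertex 3.7 1.7 3.8
   vertex 0.1 0.7 4.7
   vertex 2.1 0.2 3.7
  endloop
 endfacet
 facet normal -0.286 -0.953 -0.095
  outer loop
   vertex 2.2 0.5 0.4
   vertex 2.1 0.2 3.7
   vertex 0.1 0.7 4.7
  endloop
 endfacet
 facet normal -0.749 -0.569 -0.339
  outer loop
   vertex 2.2 0.5 0.4
   vertex 0.1 0.7 4.7
   vertex 1.0 2.2 0.2
  endloop
 endfacet
 facet normal 0.688 0.274 -0.671
  outer loop
   vertex 2.2 0.5 0.4
   vertex 0.8 4.5 0.6
   vertex 4.6 5.0 4.7
  endloop
 endfacet
 facet normal 0.418 0.191 -0.888
  outer loop
   vertex 2.2 0.5 0.4
   vertex 1.0 2.2 0.2
   vertex 0.8 4.5 0.6
  endloop
 endfacet
 facet normal 0.639 -0.702 0.315
  outer loop
   vertex 2.9 0.3 2.3
   vertex 3.7 1.7 3.8
   vertex 2.1 0.2 3.7
  endloop
 endfacet
 facet normal -0.036 -0.995 -0.092
  outer loop
   vertex 2.9 0.3 2.3
   vertex 2.1 0.2 3.7
   vertex 2.2 0.5 0.4
  endloop
 endfacet
 facet normal 0.925 -0.158 -0.346
  outer loop
   vertex 2.9 0.3 2.3
   vertex 4.6 5.0 4.7
   vertex 3.7 1.7 3.8
  endloop
 endfacet
 facet normal 0.922 -0.152 -0.356
  outer loop
   vertex 2.9 0.3 2.3
   vertex 2.2 0.5 0.4
   vertex 4.6 5.0 4.7
  endloop
 endfacet
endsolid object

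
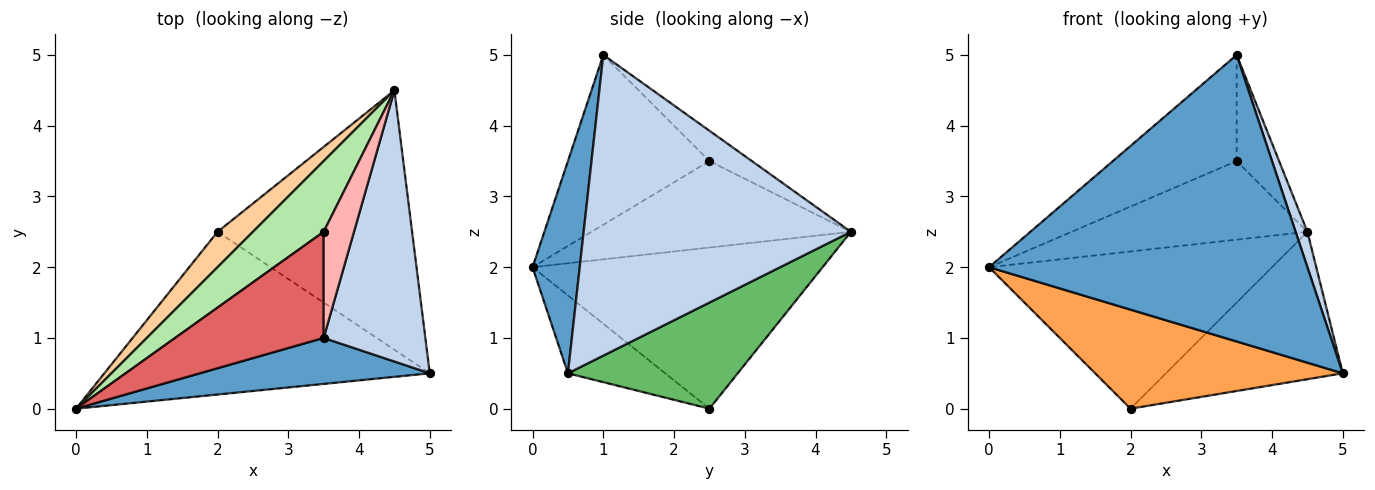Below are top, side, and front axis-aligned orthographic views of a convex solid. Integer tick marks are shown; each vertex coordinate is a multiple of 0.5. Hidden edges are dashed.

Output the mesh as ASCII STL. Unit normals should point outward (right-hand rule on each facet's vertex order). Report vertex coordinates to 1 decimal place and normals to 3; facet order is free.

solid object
 facet normal 0.145 -0.977 0.157
  outer loop
   vertex 3.5 1.0 5.0
   vertex 0.0 0.0 2.0
   vertex 5.0 0.5 0.5
  endloop
 endfacet
 facet normal 0.946 -0.042 0.320
  outer loop
   vertex 3.5 1.0 5.0
   vertex 5.0 0.5 0.5
   vertex 4.5 4.5 2.5
  endloop
 endfacet
 facet normal -0.200 -0.509 -0.837
  outer loop
   vertex 2.0 2.5 0.0
   vertex 5.0 0.5 0.5
   vertex 0.0 0.0 2.0
  endloop
 endfacet
 facet normal -0.707 0.690 0.155
  outer loop
   vertex 2.0 2.5 0.0
   vertex 0.0 0.0 2.0
   vertex 4.5 4.5 2.5
  endloop
 endfacet
 facet normal 0.429 0.446 -0.786
  outer loop
   vertex 2.0 2.5 0.0
   vertex 4.5 4.5 2.5
   vertex 5.0 0.5 0.5
  endloop
 endfacet
 facet normal -0.633 0.575 0.518
  outer loop
   vertex 3.5 2.5 3.5
   vertex 4.5 4.5 2.5
   vertex 0.0 0.0 2.0
  endloop
 endfacet
 facet normal -0.629 0.550 0.550
  outer loop
   vertex 3.5 2.5 3.5
   vertex 0.0 0.0 2.0
   vertex 3.5 1.0 5.0
  endloop
 endfacet
 facet normal -0.577 0.577 0.577
  outer loop
   vertex 3.5 2.5 3.5
   vertex 3.5 1.0 5.0
   vertex 4.5 4.5 2.5
  endloop
 endfacet
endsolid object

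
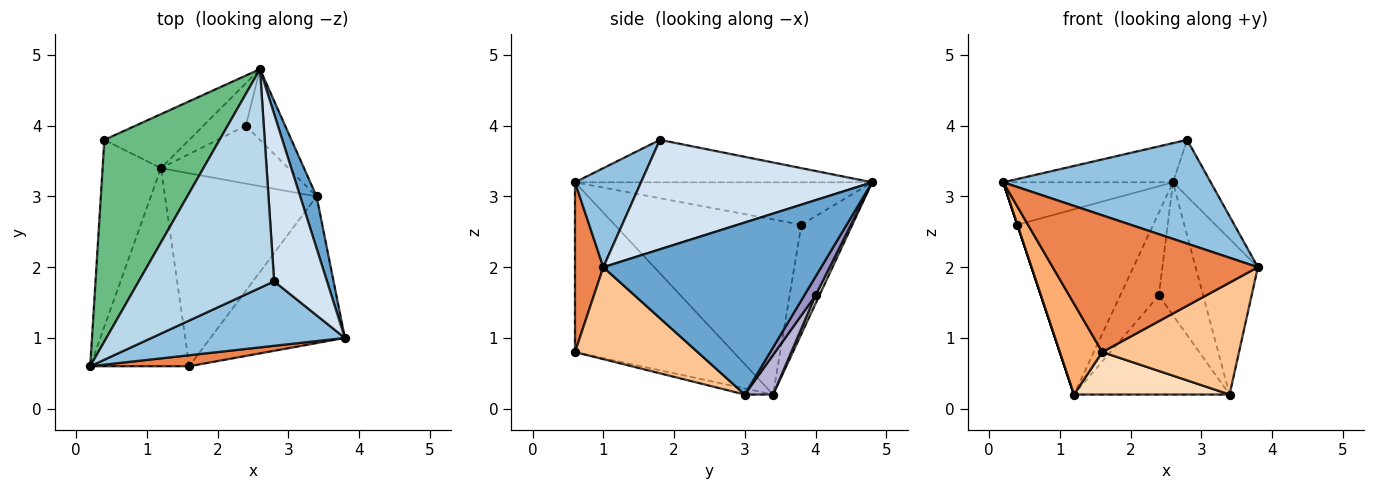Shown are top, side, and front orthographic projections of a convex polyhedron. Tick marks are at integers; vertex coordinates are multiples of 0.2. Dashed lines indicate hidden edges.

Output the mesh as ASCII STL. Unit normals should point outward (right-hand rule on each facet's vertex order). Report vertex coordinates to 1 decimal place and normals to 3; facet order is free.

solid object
 facet normal 0.958 0.274 0.091
  outer loop
   vertex 3.4 3.0 0.2
   vertex 2.6 4.8 3.2
   vertex 3.8 1.0 2.0
  endloop
 endfacet
 facet normal 0.261 -0.820 0.509
  outer loop
   vertex 2.8 1.8 3.8
   vertex 0.2 0.6 3.2
   vertex 3.8 1.0 2.0
  endloop
 endfacet
 facet normal -0.295 0.168 0.941
  outer loop
   vertex 2.8 1.8 3.8
   vertex 2.6 4.8 3.2
   vertex 0.2 0.6 3.2
  endloop
 endfacet
 facet normal 0.891 0.145 0.430
  outer loop
   vertex 2.8 1.8 3.8
   vertex 3.8 1.0 2.0
   vertex 2.6 4.8 3.2
  endloop
 endfacet
 facet normal 0.136 -0.987 0.079
  outer loop
   vertex 1.6 0.6 0.8
   vertex 3.8 1.0 2.0
   vertex 0.2 0.6 3.2
  endloop
 endfacet
 facet normal -0.842 -0.225 -0.491
  outer loop
   vertex 1.6 0.6 0.8
   vertex 0.2 0.6 3.2
   vertex 1.2 3.4 0.2
  endloop
 endfacet
 facet normal 0.478 -0.533 -0.698
  outer loop
   vertex 1.6 0.6 0.8
   vertex 3.4 3.0 0.2
   vertex 3.8 1.0 2.0
  endloop
 endfacet
 facet normal -0.039 -0.215 -0.976
  outer loop
   vertex 1.6 0.6 0.8
   vertex 1.2 3.4 0.2
   vertex 3.4 3.0 0.2
  endloop
 endfacet
 facet normal -0.339 0.194 0.921
  outer loop
   vertex 0.4 3.8 2.6
   vertex 0.2 0.6 3.2
   vertex 2.6 4.8 3.2
  endloop
 endfacet
 facet normal -0.949 0.000 -0.316
  outer loop
   vertex 0.4 3.8 2.6
   vertex 1.2 3.4 0.2
   vertex 0.2 0.6 3.2
  endloop
 endfacet
 facet normal -0.339 0.903 -0.263
  outer loop
   vertex 0.4 3.8 2.6
   vertex 2.6 4.8 3.2
   vertex 1.2 3.4 0.2
  endloop
 endfacet
 facet normal 0.087 0.887 -0.454
  outer loop
   vertex 2.4 4.0 1.6
   vertex 1.2 3.4 0.2
   vertex 2.6 4.8 3.2
  endloop
 endfacet
 facet normal 0.220 0.861 -0.458
  outer loop
   vertex 2.4 4.0 1.6
   vertex 2.6 4.8 3.2
   vertex 3.4 3.0 0.2
  endloop
 endfacet
 facet normal 0.155 0.853 -0.498
  outer loop
   vertex 2.4 4.0 1.6
   vertex 3.4 3.0 0.2
   vertex 1.2 3.4 0.2
  endloop
 endfacet
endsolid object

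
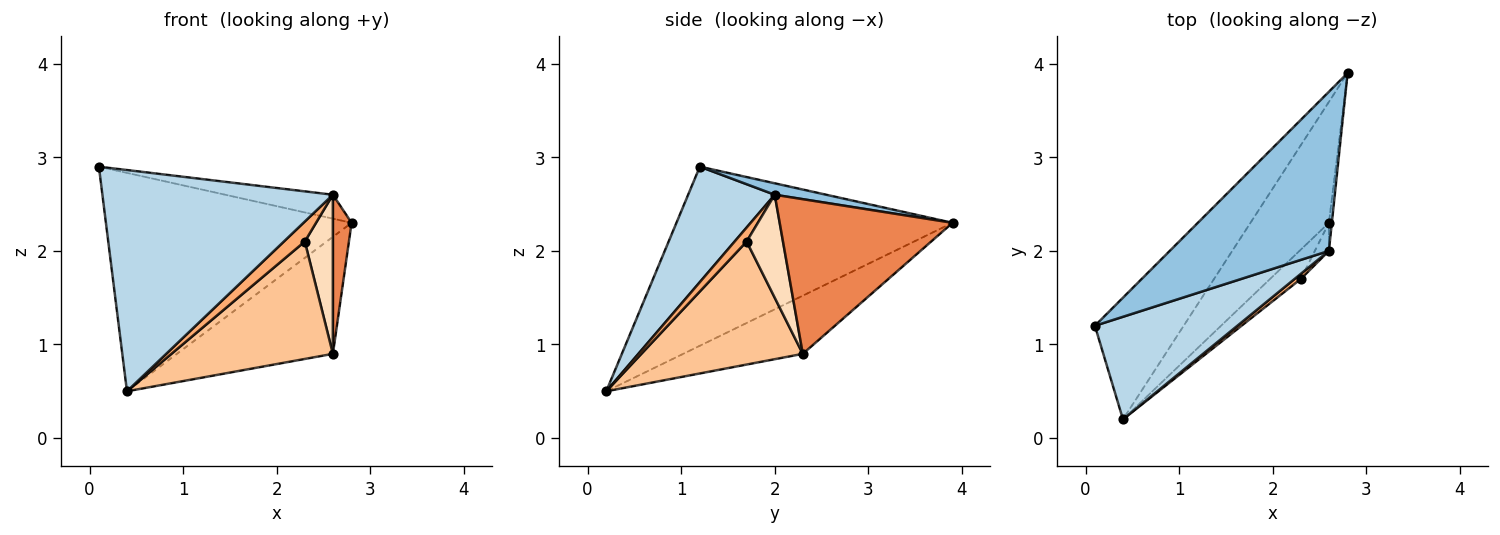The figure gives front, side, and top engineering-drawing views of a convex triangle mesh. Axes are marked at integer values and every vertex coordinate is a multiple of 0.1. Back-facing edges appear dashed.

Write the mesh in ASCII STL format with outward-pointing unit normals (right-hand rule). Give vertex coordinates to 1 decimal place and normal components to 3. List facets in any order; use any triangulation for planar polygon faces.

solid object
 facet normal -0.701 0.623 -0.347
  outer loop
   vertex 0.4 0.2 0.5
   vertex 0.1 1.2 2.9
   vertex 2.8 3.9 2.3
  endloop
 endfacet
 facet normal 0.071 0.148 0.986
  outer loop
   vertex 2.6 2.0 2.6
   vertex 2.8 3.9 2.3
   vertex 0.1 1.2 2.9
  endloop
 endfacet
 facet normal 0.323 -0.859 0.398
  outer loop
   vertex 2.6 2.0 2.6
   vertex 0.1 1.2 2.9
   vertex 0.4 0.2 0.5
  endloop
 endfacet
 facet normal -0.470 0.614 -0.634
  outer loop
   vertex 2.6 2.3 0.9
   vertex 0.4 0.2 0.5
   vertex 2.8 3.9 2.3
  endloop
 endfacet
 facet normal 0.994 -0.108 -0.019
  outer loop
   vertex 2.6 2.3 0.9
   vertex 2.8 3.9 2.3
   vertex 2.6 2.0 2.6
  endloop
 endfacet
 facet normal 0.486 -0.847 0.216
  outer loop
   vertex 2.3 1.7 2.1
   vertex 2.6 2.0 2.6
   vertex 0.4 0.2 0.5
  endloop
 endfacet
 facet normal 0.696 -0.696 -0.174
  outer loop
   vertex 2.3 1.7 2.1
   vertex 0.4 0.2 0.5
   vertex 2.6 2.3 0.9
  endloop
 endfacet
 facet normal 0.787 -0.608 -0.107
  outer loop
   vertex 2.3 1.7 2.1
   vertex 2.6 2.3 0.9
   vertex 2.6 2.0 2.6
  endloop
 endfacet
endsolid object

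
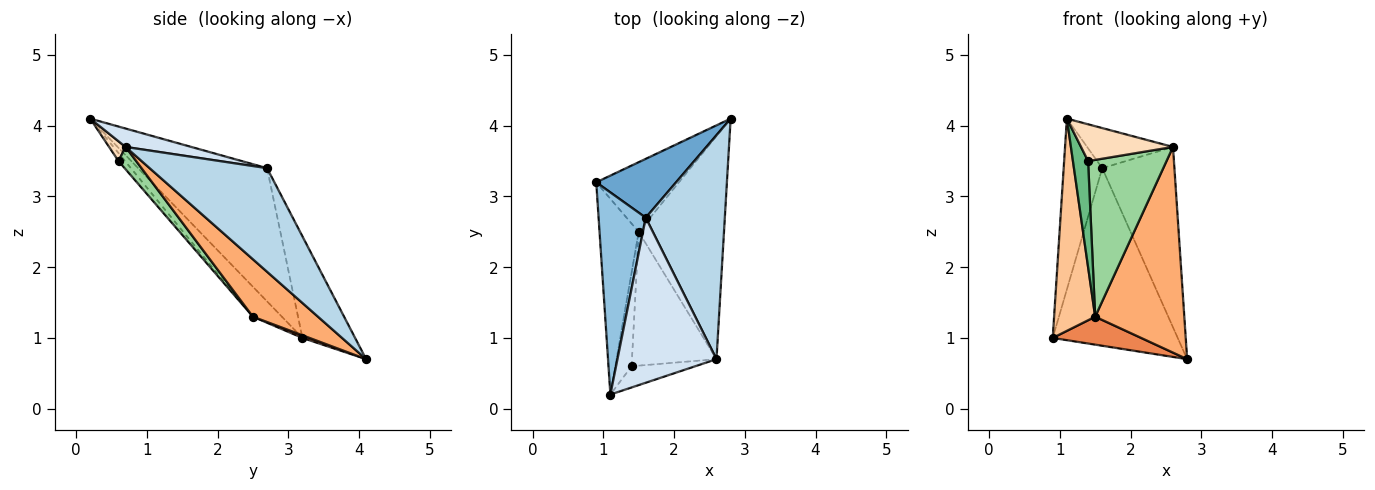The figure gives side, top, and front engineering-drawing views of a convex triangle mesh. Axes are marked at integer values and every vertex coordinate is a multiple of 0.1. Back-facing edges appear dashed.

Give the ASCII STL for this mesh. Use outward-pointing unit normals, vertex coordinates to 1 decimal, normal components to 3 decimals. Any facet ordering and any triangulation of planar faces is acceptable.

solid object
 facet normal -0.371 0.881 0.292
  outer loop
   vertex 1.6 2.7 3.4
   vertex 2.8 4.1 0.7
   vertex 0.9 3.2 1.0
  endloop
 endfacet
 facet normal -0.907 0.271 0.321
  outer loop
   vertex 1.6 2.7 3.4
   vertex 0.9 3.2 1.0
   vertex 1.1 0.2 4.1
  endloop
 endfacet
 facet normal 0.714 0.439 0.545
  outer loop
   vertex 1.6 2.7 3.4
   vertex 2.6 0.7 3.7
   vertex 2.8 4.1 0.7
  endloop
 endfacet
 facet normal 0.178 0.232 0.956
  outer loop
   vertex 1.6 2.7 3.4
   vertex 1.1 0.2 4.1
   vertex 2.6 0.7 3.7
  endloop
 endfacet
 facet normal 0.030 -0.372 -0.928
  outer loop
   vertex 1.5 2.5 1.3
   vertex 0.9 3.2 1.0
   vertex 2.8 4.1 0.7
  endloop
 endfacet
 facet normal 0.444 -0.608 -0.659
  outer loop
   vertex 1.5 2.5 1.3
   vertex 2.8 4.1 0.7
   vertex 2.6 0.7 3.7
  endloop
 endfacet
 facet normal -0.460 -0.653 -0.602
  outer loop
   vertex 1.5 2.5 1.3
   vertex 1.1 0.2 4.1
   vertex 0.9 3.2 1.0
  endloop
 endfacet
 facet normal 0.154 -0.856 -0.494
  outer loop
   vertex 1.4 0.6 3.5
   vertex 2.6 0.7 3.7
   vertex 1.1 0.2 4.1
  endloop
 endfacet
 facet normal -0.309 -0.713 -0.630
  outer loop
   vertex 1.4 0.6 3.5
   vertex 1.1 0.2 4.1
   vertex 1.5 2.5 1.3
  endloop
 endfacet
 facet normal 0.169 -0.750 -0.640
  outer loop
   vertex 1.4 0.6 3.5
   vertex 1.5 2.5 1.3
   vertex 2.6 0.7 3.7
  endloop
 endfacet
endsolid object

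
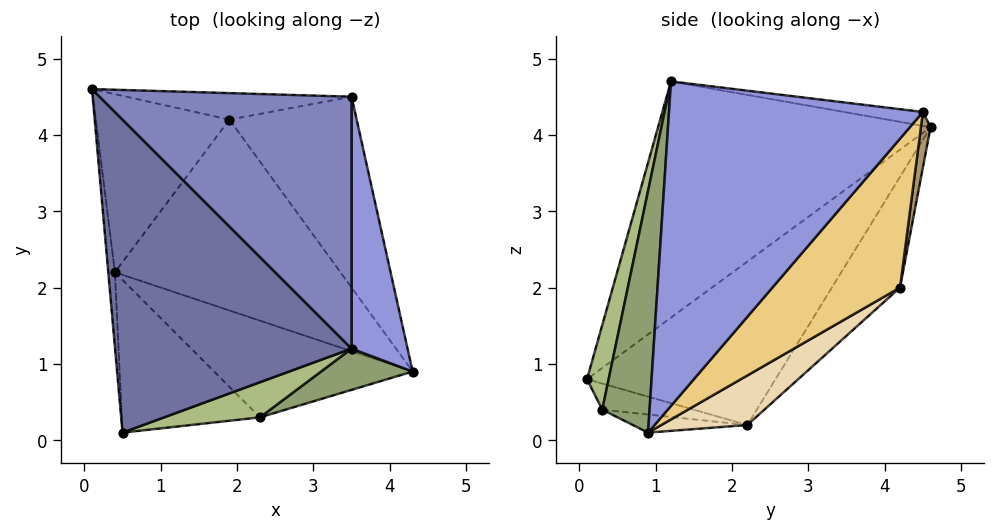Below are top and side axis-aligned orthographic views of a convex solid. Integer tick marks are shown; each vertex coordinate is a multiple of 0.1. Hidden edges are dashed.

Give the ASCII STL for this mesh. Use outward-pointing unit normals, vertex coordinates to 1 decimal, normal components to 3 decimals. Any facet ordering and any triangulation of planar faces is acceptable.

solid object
 facet normal -0.611 -0.503 0.612
  outer loop
   vertex 3.5 1.2 4.7
   vertex 0.1 4.6 4.1
   vertex 0.5 0.1 0.8
  endloop
 endfacet
 facet normal -0.055 0.120 0.991
  outer loop
   vertex 3.5 4.5 4.3
   vertex 0.1 4.6 4.1
   vertex 3.5 1.2 4.7
  endloop
 endfacet
 facet normal 0.985 0.021 0.170
  outer loop
   vertex 3.5 4.5 4.3
   vertex 3.5 1.2 4.7
   vertex 4.3 0.9 0.1
  endloop
 endfacet
 facet normal -0.997 -0.059 -0.040
  outer loop
   vertex 0.4 2.2 0.2
   vertex 0.5 0.1 0.8
   vertex 0.1 4.6 4.1
  endloop
 endfacet
 facet normal 0.301 -0.947 0.114
  outer loop
   vertex 2.3 0.3 0.4
   vertex 4.3 0.9 0.1
   vertex 3.5 1.2 4.7
  endloop
 endfacet
 facet normal 0.145 -0.976 0.164
  outer loop
   vertex 2.3 0.3 0.4
   vertex 3.5 1.2 4.7
   vertex 0.5 0.1 0.8
  endloop
 endfacet
 facet normal -0.089 -0.192 -0.977
  outer loop
   vertex 2.3 0.3 0.4
   vertex 0.4 2.2 0.2
   vertex 4.3 0.9 0.1
  endloop
 endfacet
 facet normal -0.179 -0.278 -0.944
  outer loop
   vertex 2.3 0.3 0.4
   vertex 0.5 0.1 0.8
   vertex 0.4 2.2 0.2
  endloop
 endfacet
 facet normal 0.038 0.987 -0.155
  outer loop
   vertex 1.9 4.2 2.0
   vertex 0.1 4.6 4.1
   vertex 3.5 4.5 4.3
  endloop
 endfacet
 facet normal -0.414 0.761 -0.500
  outer loop
   vertex 1.9 4.2 2.0
   vertex 0.4 2.2 0.2
   vertex 0.1 4.6 4.1
  endloop
 endfacet
 facet normal 0.558 0.680 -0.476
  outer loop
   vertex 1.9 4.2 2.0
   vertex 3.5 4.5 4.3
   vertex 4.3 0.9 0.1
  endloop
 endfacet
 facet normal 0.174 0.583 -0.793
  outer loop
   vertex 1.9 4.2 2.0
   vertex 4.3 0.9 0.1
   vertex 0.4 2.2 0.2
  endloop
 endfacet
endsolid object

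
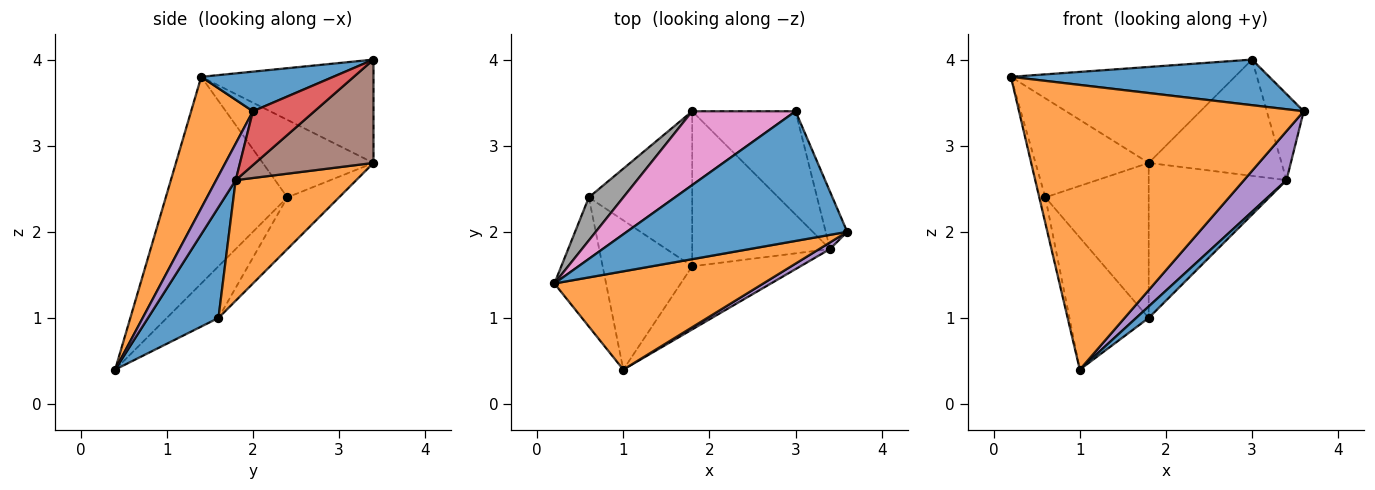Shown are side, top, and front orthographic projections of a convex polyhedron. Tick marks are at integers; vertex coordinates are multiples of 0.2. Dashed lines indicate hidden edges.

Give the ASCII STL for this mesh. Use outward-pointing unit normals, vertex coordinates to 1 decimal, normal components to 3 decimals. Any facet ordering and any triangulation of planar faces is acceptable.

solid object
 facet normal 0.167 -0.327 0.930
  outer loop
   vertex 3.0 3.4 4.0
   vertex 0.2 1.4 3.8
   vertex 3.6 2.0 3.4
  endloop
 endfacet
 facet normal 0.201 -0.926 0.320
  outer loop
   vertex 1.0 0.4 0.4
   vertex 3.6 2.0 3.4
   vertex 0.2 1.4 3.8
  endloop
 endfacet
 facet normal -0.969 0.048 -0.242
  outer loop
   vertex 0.6 2.4 2.4
   vertex 1.0 0.4 0.4
   vertex 0.2 1.4 3.8
  endloop
 endfacet
 facet normal 0.811 0.487 -0.324
  outer loop
   vertex 3.4 1.8 2.6
   vertex 3.0 3.4 4.0
   vertex 3.6 2.0 3.4
  endloop
 endfacet
 facet normal 0.414 -0.902 0.122
  outer loop
   vertex 3.4 1.8 2.6
   vertex 3.6 2.0 3.4
   vertex 1.0 0.4 0.4
  endloop
 endfacet
 facet normal 0.553 0.623 -0.553
  outer loop
   vertex 1.8 3.4 2.8
   vertex 3.0 3.4 4.0
   vertex 3.4 1.8 2.6
  endloop
 endfacet
 facet normal -0.521 0.677 0.521
  outer loop
   vertex 1.8 3.4 2.8
   vertex 0.2 1.4 3.8
   vertex 3.0 3.4 4.0
  endloop
 endfacet
 facet normal -0.668 0.683 0.297
  outer loop
   vertex 1.8 3.4 2.8
   vertex 0.6 2.4 2.4
   vertex 0.2 1.4 3.8
  endloop
 endfacet
 facet normal -0.397 0.608 -0.688
  outer loop
   vertex 1.8 1.6 1.0
   vertex 1.0 0.4 0.4
   vertex 0.6 2.4 2.4
  endloop
 endfacet
 facet normal -0.333 0.667 -0.667
  outer loop
   vertex 1.8 1.6 1.0
   vertex 0.6 2.4 2.4
   vertex 1.8 3.4 2.8
  endloop
 endfacet
 facet normal 0.709 -0.126 -0.694
  outer loop
   vertex 1.8 1.6 1.0
   vertex 3.4 1.8 2.6
   vertex 1.0 0.4 0.4
  endloop
 endfacet
 facet normal 0.526 0.601 -0.601
  outer loop
   vertex 1.8 1.6 1.0
   vertex 1.8 3.4 2.8
   vertex 3.4 1.8 2.6
  endloop
 endfacet
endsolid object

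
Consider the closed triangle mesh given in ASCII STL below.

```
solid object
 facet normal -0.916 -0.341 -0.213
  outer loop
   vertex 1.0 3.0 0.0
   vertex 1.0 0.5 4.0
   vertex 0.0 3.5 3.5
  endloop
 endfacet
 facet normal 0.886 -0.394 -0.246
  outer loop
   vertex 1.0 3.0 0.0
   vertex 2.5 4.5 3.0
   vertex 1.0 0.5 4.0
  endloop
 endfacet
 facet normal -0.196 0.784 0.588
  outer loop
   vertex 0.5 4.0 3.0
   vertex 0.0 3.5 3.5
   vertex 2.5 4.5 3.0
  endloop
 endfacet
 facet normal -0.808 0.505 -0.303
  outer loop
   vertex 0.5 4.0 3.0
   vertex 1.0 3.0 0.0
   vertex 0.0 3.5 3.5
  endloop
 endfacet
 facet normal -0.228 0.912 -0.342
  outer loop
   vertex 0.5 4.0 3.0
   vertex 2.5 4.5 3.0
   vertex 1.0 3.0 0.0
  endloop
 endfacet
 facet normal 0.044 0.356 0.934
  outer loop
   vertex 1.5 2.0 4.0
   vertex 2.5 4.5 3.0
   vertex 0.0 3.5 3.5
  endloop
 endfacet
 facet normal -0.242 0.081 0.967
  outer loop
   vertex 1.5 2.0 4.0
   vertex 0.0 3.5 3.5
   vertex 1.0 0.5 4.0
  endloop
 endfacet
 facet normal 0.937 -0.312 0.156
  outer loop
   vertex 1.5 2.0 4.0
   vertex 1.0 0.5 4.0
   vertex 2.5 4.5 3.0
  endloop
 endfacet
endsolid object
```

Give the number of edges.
12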